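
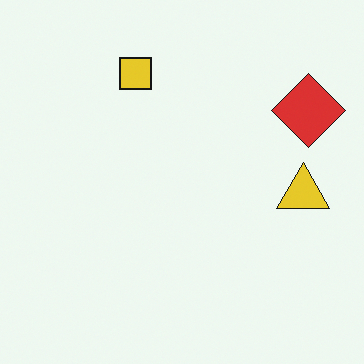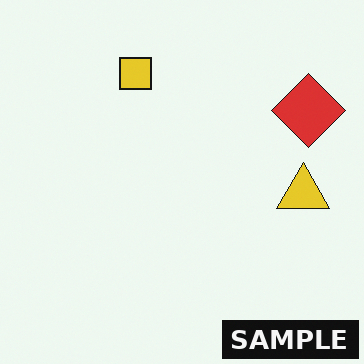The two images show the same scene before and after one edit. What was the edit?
Watermarked with the text "SAMPLE" in the lower-right corner.

A dark label reading "SAMPLE" appears in the lower-right corner.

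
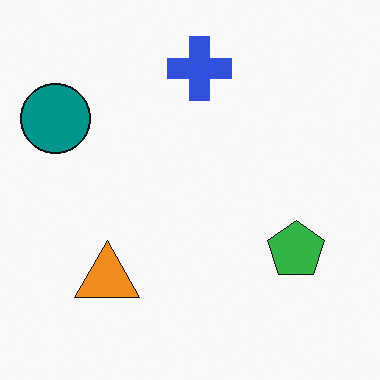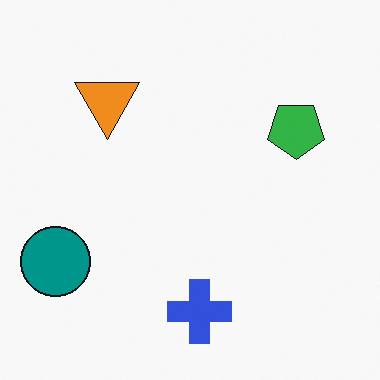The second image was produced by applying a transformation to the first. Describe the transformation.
Flipped vertically (top ↔ bottom).

The blue cross is in the top of the first image and the bottom of the second — shapes on opposite sides of the horizontal midline have swapped in a mirror flip.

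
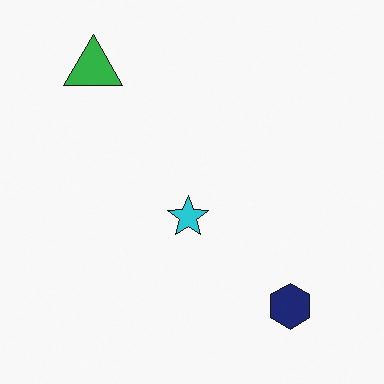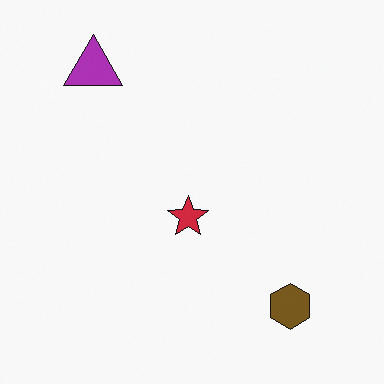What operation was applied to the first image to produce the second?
It was hue-shifted by a large amount.

Every shape's color has rotated by the same amount around the hue wheel — a uniform hue shift.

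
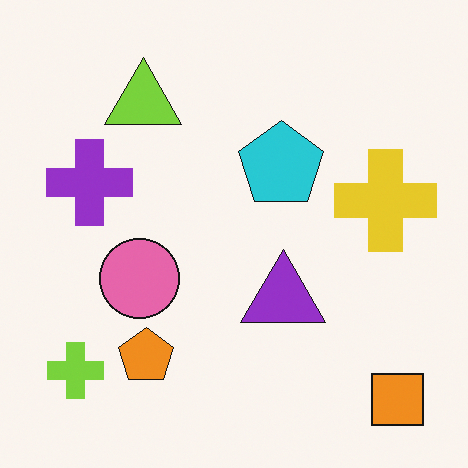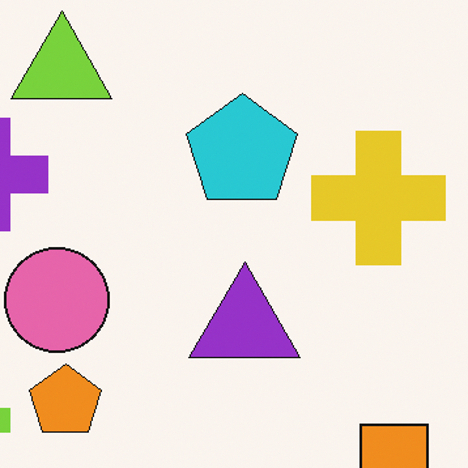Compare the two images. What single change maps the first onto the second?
The second image is the first cropped slightly and scaled back up.

The visible shapes are larger and the field of view is narrower; shapes near the original edges may be partly or wholly outside the frame — a crop-and-rescale.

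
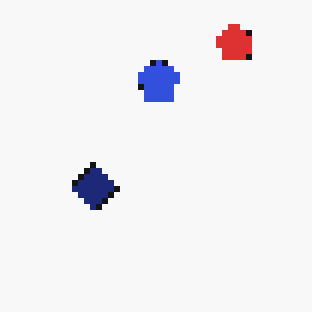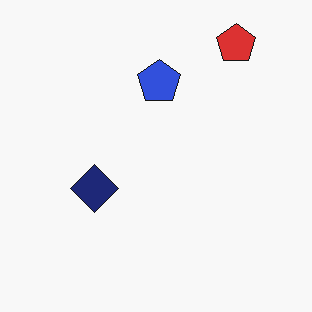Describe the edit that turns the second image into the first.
Pixelated into visible square blocks.

Shapes are reduced to large square blocks; fine edges and outlines are lost — a downscale-then-upscale (mosaic) effect.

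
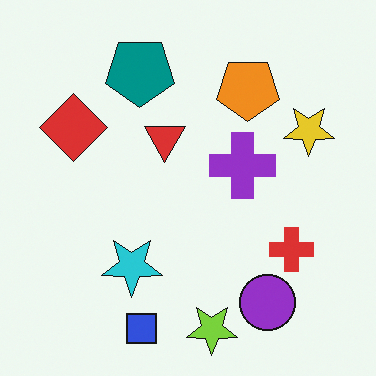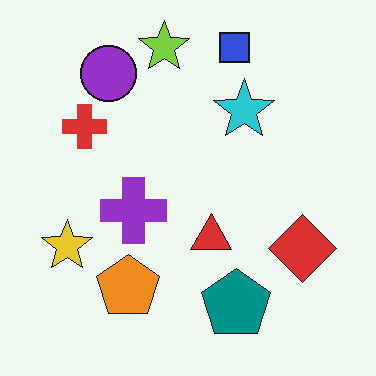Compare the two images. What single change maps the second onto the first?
Rotated 180°.

The blue square sits in the top of the second image and the bottom of the first — consistent with a whole-image 180° rotation.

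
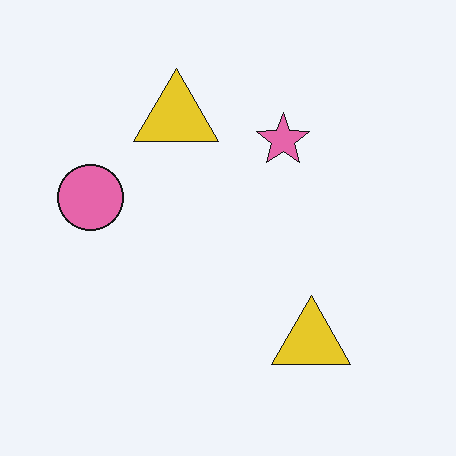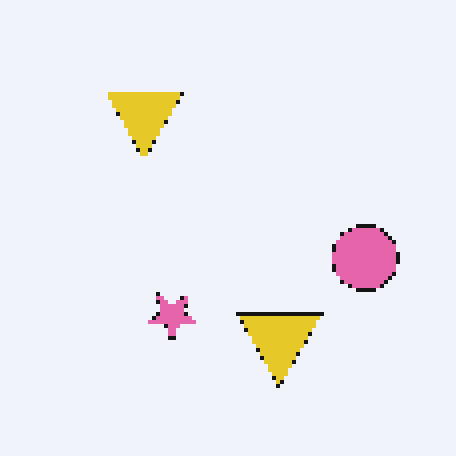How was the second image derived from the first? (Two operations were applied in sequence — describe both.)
The second image is the first rotated 180°, then lightly pixelated (a mild mosaic effect).

The pink circle sits in the left of the first image and the right of the second — consistent with a whole-image 180° rotation. Shapes are reduced to large square blocks; fine edges and outlines are lost — a downscale-then-upscale (mosaic) effect.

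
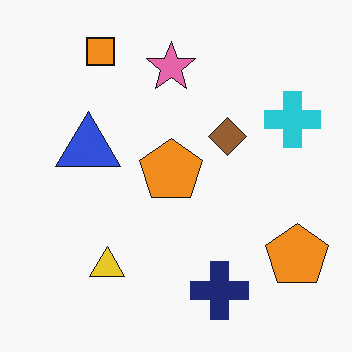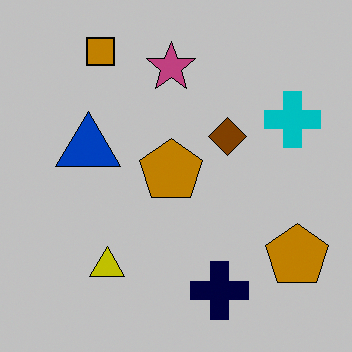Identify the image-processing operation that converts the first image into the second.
The second image is the first heavily posterized to just a handful of flat colors.

Each flat color has snapped to a coarser quantized level — most visibly, the near-white background has dropped to a flat grey.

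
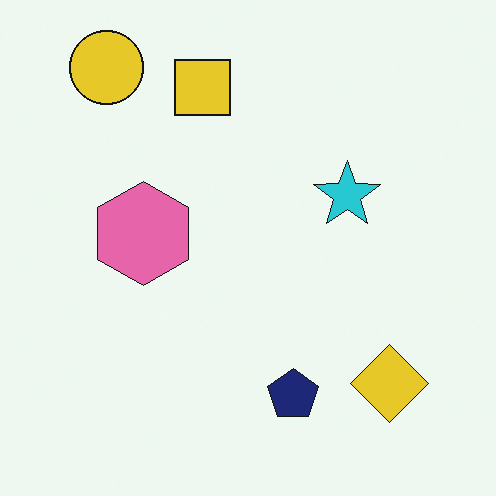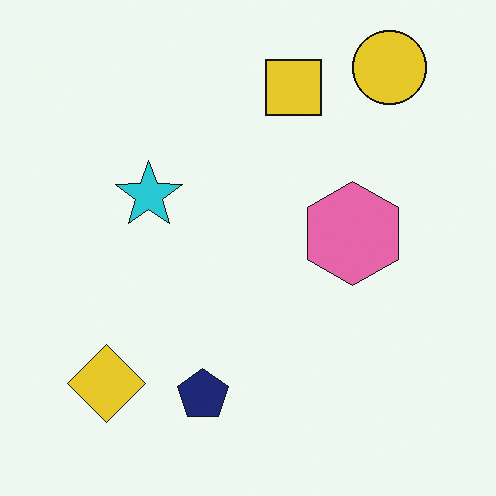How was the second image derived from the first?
The second image is the first flipped horizontally (left ↔ right).

The yellow circle is in the top-left of the first image and the top-right of the second — shapes on opposite sides of the vertical midline have swapped in a mirror flip.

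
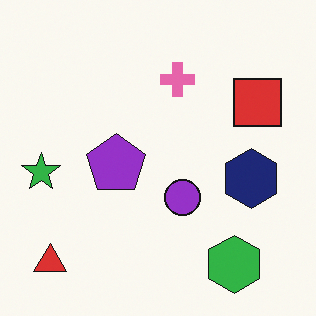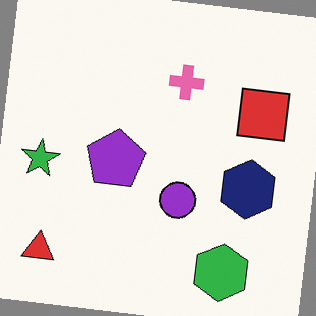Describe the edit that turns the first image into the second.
The transformation is: rotated clockwise by a small amount.

Every shape is tilted by the same angle and the image corners show triangular fill wedges — a whole-image rotation by a non-right angle.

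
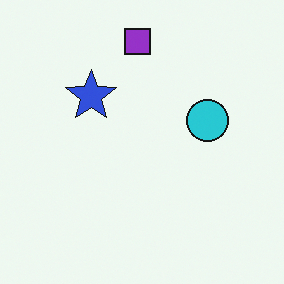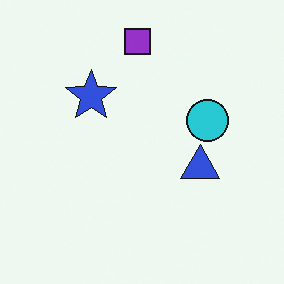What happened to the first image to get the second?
Overlaid with an additional blue triangle.

A blue triangle appears in the second image that is absent from the first.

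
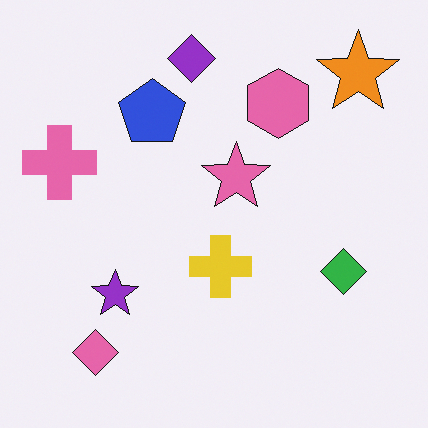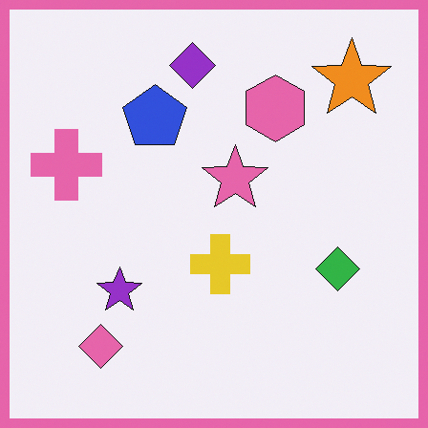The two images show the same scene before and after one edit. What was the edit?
It was framed with a pink border.

A solid pink frame runs around the edge of the second image, with the content slightly shrunk inside it.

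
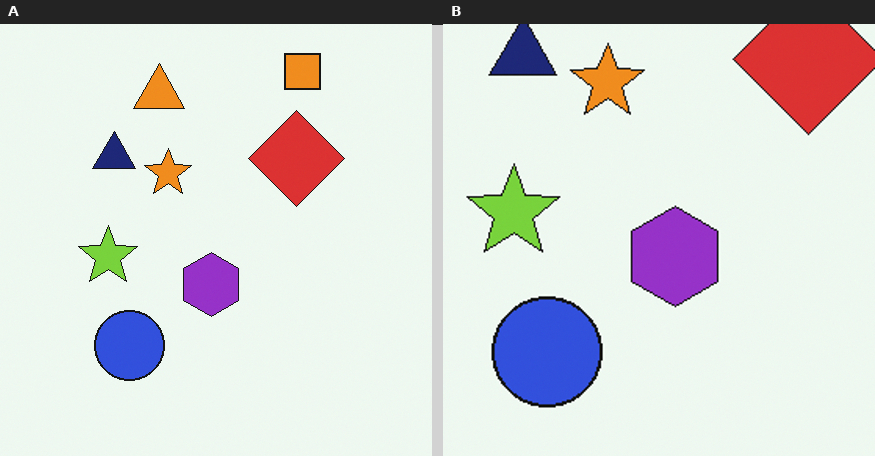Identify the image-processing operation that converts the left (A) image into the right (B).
Cropped slightly and scaled back up.

The visible shapes are larger and the field of view is narrower; shapes near the original edges may be partly or wholly outside the frame — a crop-and-rescale.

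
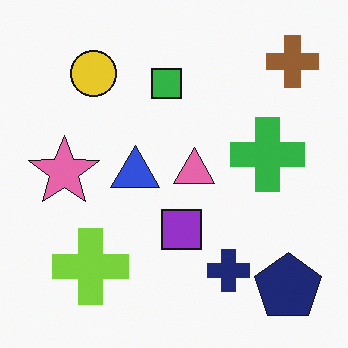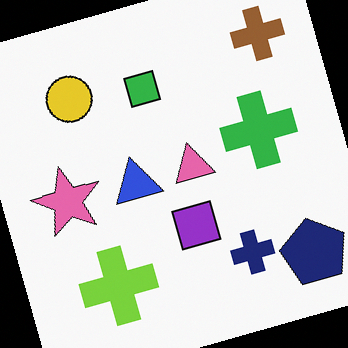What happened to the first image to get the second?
The second image is the first rotated counter-clockwise by a moderate amount.

Every shape is tilted by the same angle and the image corners show triangular fill wedges — a whole-image rotation by a non-right angle.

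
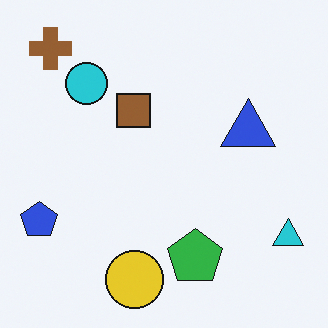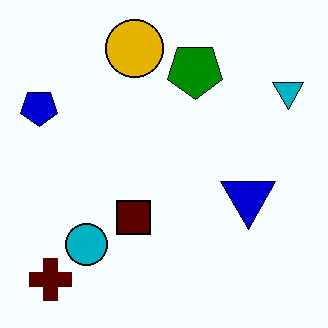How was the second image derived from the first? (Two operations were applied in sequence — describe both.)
This is the original image flipped vertically (top ↔ bottom), then boosted in contrast.

The brown cross is in the top-left of the first image and the bottom-left of the second — shapes on opposite sides of the horizontal midline have swapped in a mirror flip. Tones are pushed away from mid-grey across the whole image — a global contrast change.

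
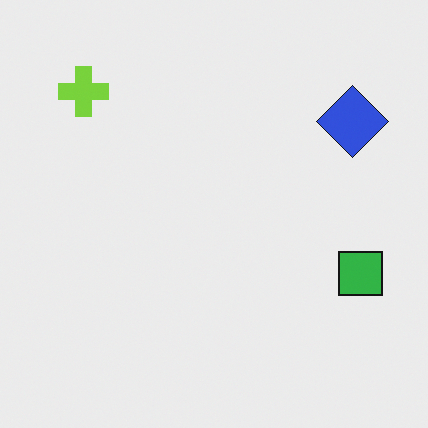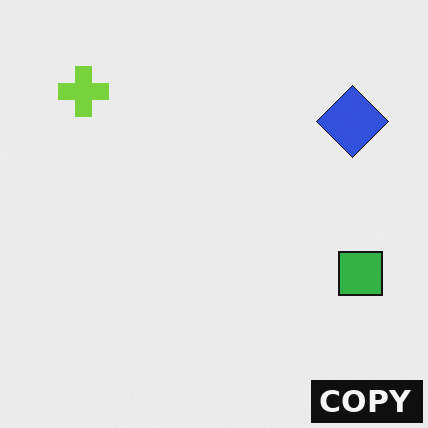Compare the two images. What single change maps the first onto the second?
The second image is the first watermarked with the text "COPY" in the lower-right corner.

A dark label reading "COPY" appears in the lower-right corner.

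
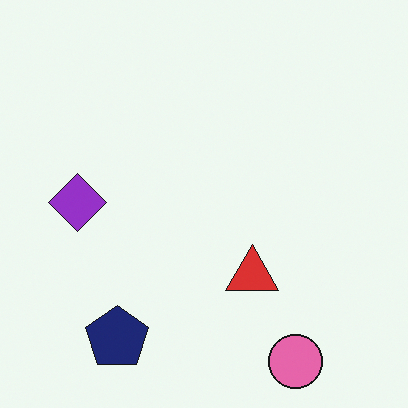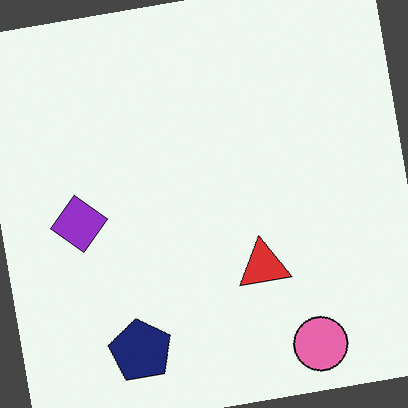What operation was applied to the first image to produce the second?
It was rotated counter-clockwise by a small amount.

Every shape is tilted by the same angle and the image corners show triangular fill wedges — a whole-image rotation by a non-right angle.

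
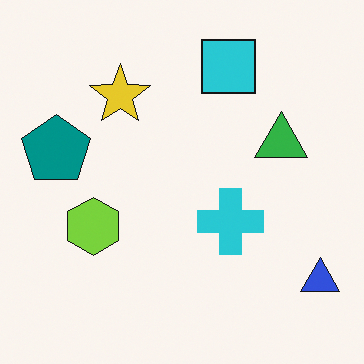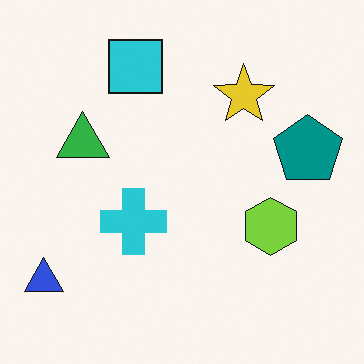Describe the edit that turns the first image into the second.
The transformation is: flipped horizontally (left ↔ right).

The blue triangle is in the bottom-right of the first image and the bottom-left of the second — shapes on opposite sides of the vertical midline have swapped in a mirror flip.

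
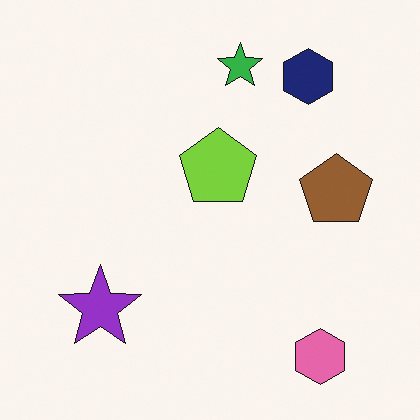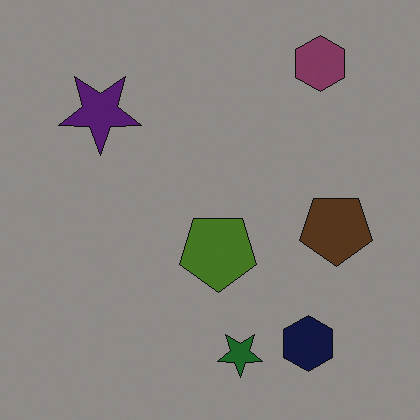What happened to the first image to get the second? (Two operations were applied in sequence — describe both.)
It was flipped vertically (top ↔ bottom), then darkened a lot.

The pink hexagon is in the bottom-right of the first image and the top-right of the second — shapes on opposite sides of the horizontal midline have swapped in a mirror flip. Every pixel — background and shapes alike — is uniformly darkened.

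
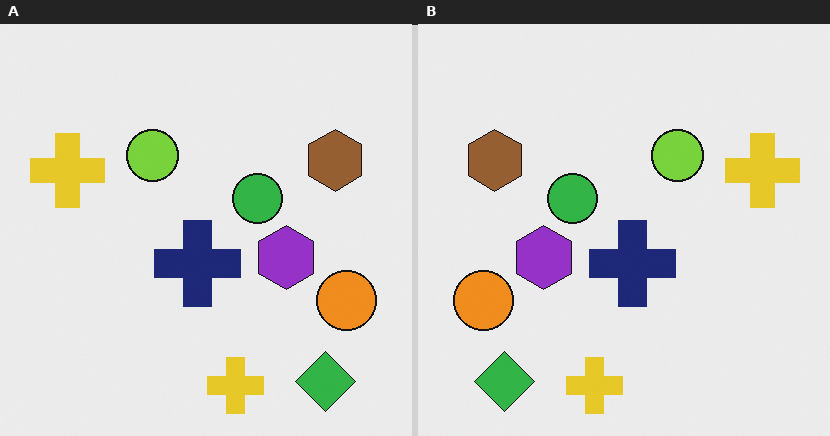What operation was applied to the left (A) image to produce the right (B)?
Flipped horizontally (left ↔ right).

The orange circle is in the bottom-right of the left (A) image and the bottom-left of the right (B) — shapes on opposite sides of the vertical midline have swapped in a mirror flip.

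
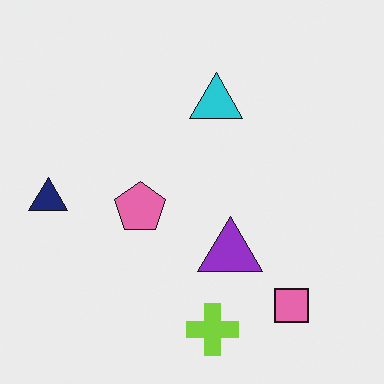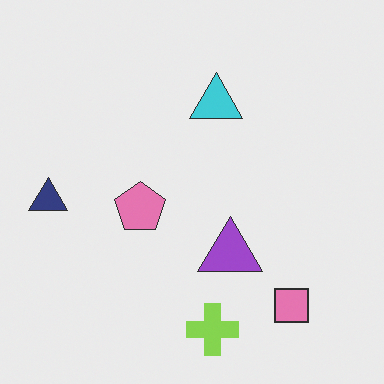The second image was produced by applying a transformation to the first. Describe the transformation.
The second image is the first given slightly reduced contrast.

Tones are pushed toward mid-grey across the whole image — a global contrast change.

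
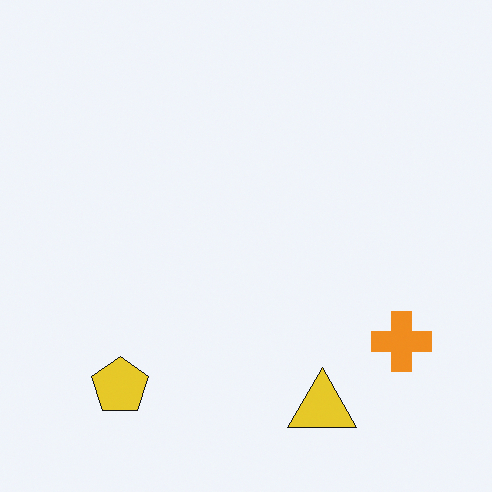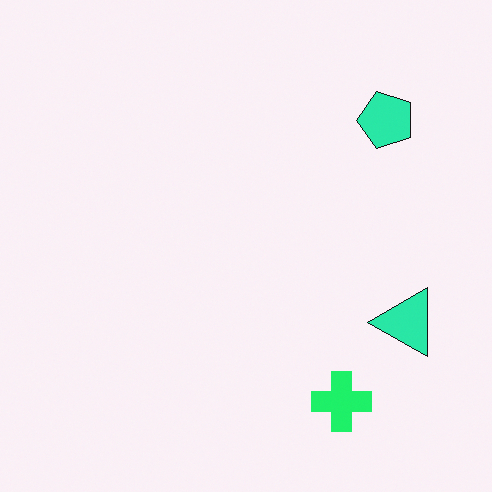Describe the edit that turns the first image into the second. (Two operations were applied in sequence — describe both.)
The transformation is: hue-shifted noticeably, then transposed (reflected across the top-left ↔ bottom-right diagonal).

Every shape's color has rotated by the same amount around the hue wheel — a uniform hue shift. Shapes have swapped their row and column positions — what was in the top-right is now in the bottom-left — a diagonal reflection.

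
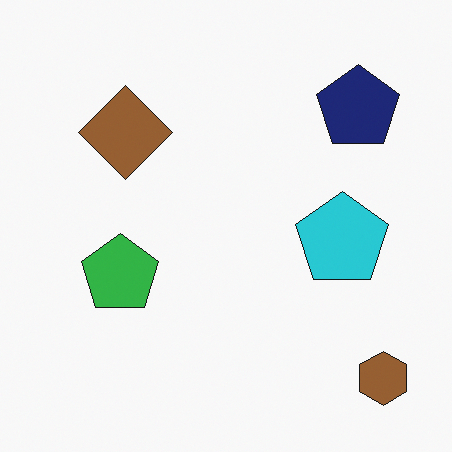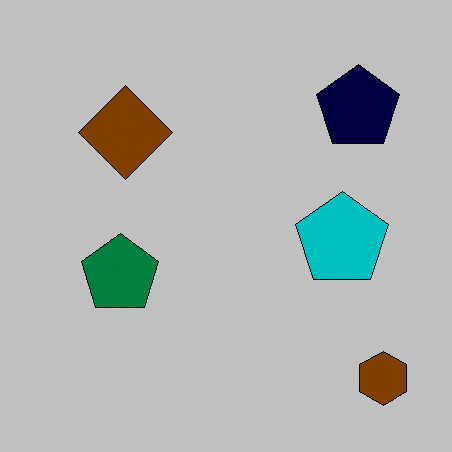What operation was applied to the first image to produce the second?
It was aggressively posterized.

Each flat color has snapped to a coarser quantized level — most visibly, the near-white background has dropped to a flat grey.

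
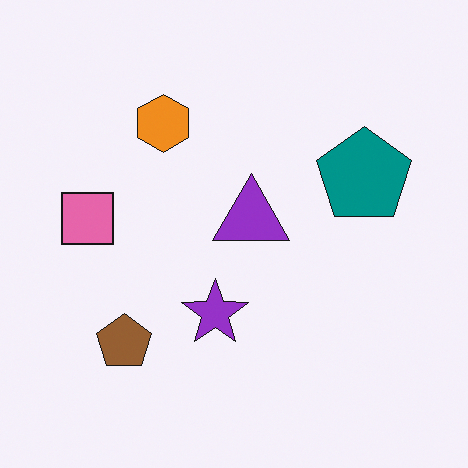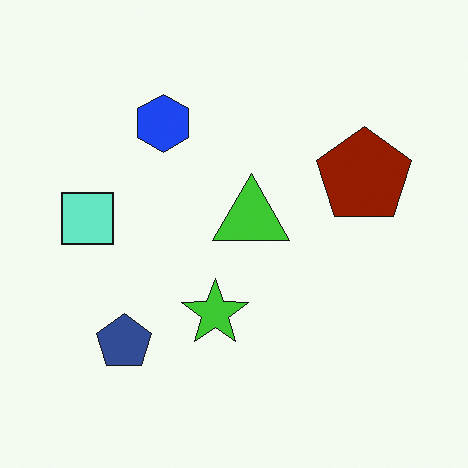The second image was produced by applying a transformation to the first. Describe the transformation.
The image was hue-shifted through roughly half the color wheel.

Every shape's color has rotated by the same amount around the hue wheel — a uniform hue shift.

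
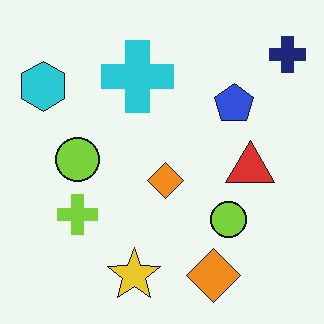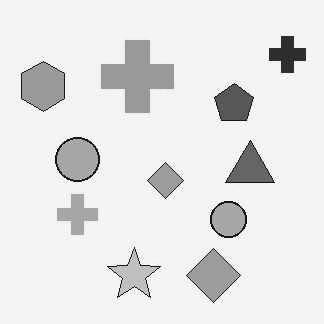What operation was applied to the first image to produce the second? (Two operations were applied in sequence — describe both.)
The transformation is: given moderate JPEG compression, then converted to grayscale.

Blocky 8×8 compression artifacts appear around shape edges and the flat background shows ringing — characteristic JPEG degradation. All color is removed — every shape is now a shade of grey.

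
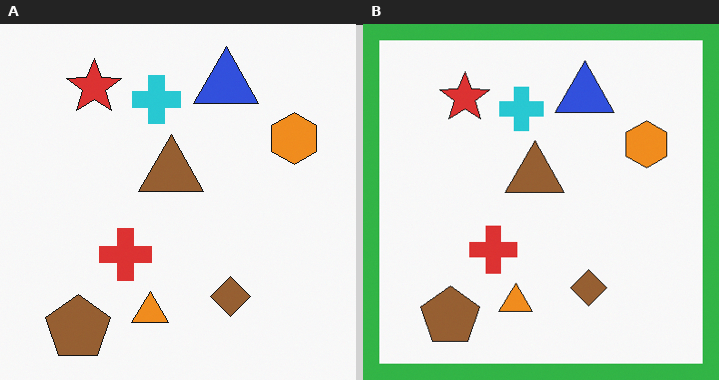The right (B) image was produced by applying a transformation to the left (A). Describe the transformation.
It was framed with a green border.

A solid green frame runs around the edge of the right (B) image, with the content slightly shrunk inside it.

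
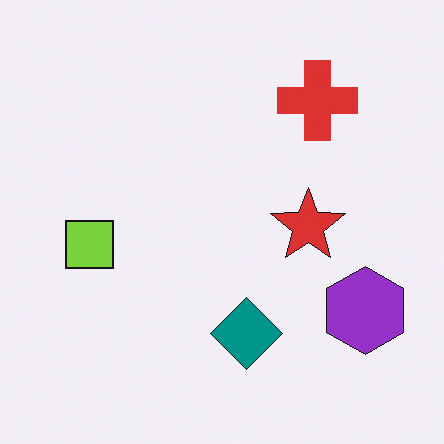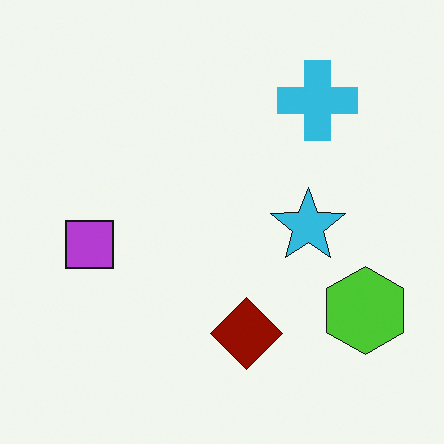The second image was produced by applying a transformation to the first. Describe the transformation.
It was hue-shifted by a large amount.

Every shape's color has rotated by the same amount around the hue wheel — a uniform hue shift.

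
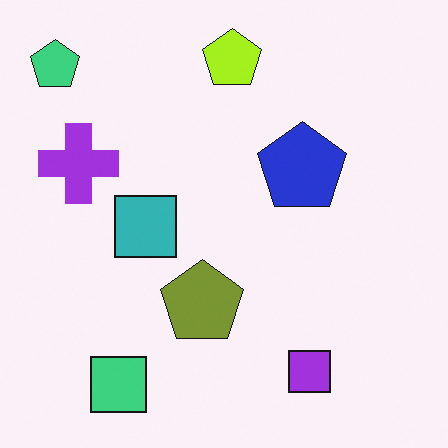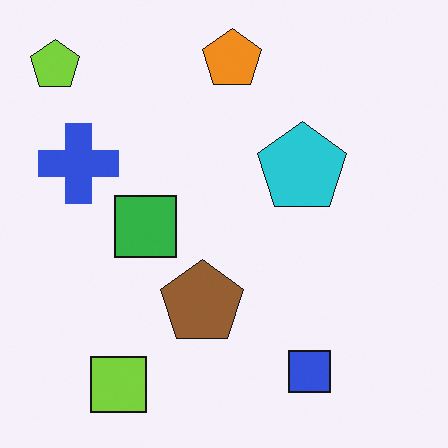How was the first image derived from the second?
The image was hue-shifted slightly.

Every shape's color has rotated by the same amount around the hue wheel — a uniform hue shift.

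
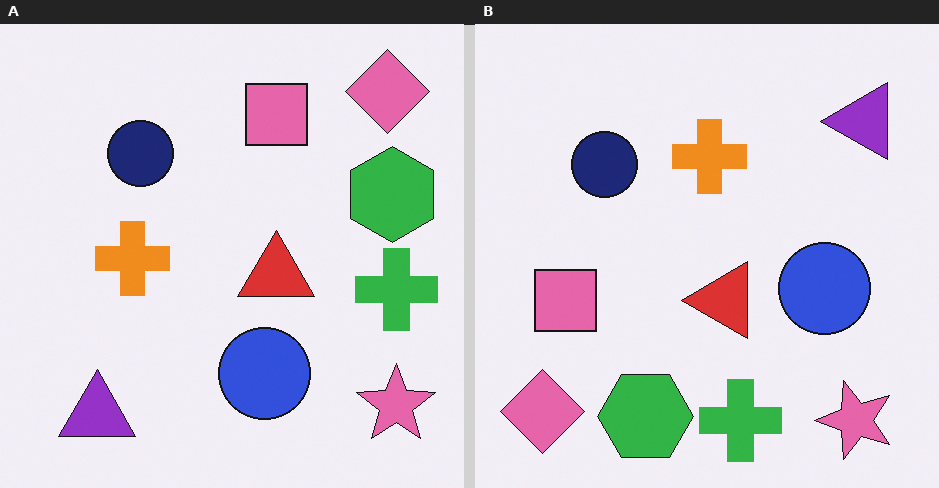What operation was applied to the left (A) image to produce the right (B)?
It was transposed (reflected across the top-left ↔ bottom-right diagonal).

Shapes have swapped their row and column positions — what was in the top-right is now in the bottom-left — a diagonal reflection.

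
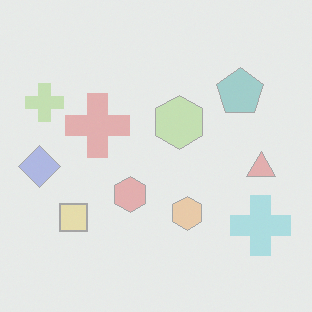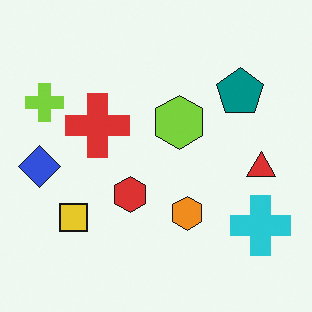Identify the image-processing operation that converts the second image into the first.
The transformation is: given much lower contrast.

Tones are pushed toward mid-grey across the whole image — a global contrast change.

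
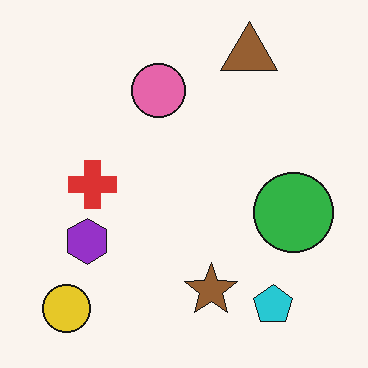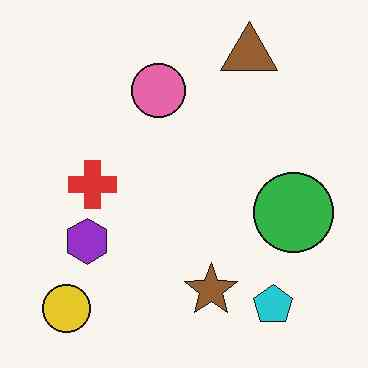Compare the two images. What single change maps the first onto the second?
The transformation is: JPEG-compressed with visible artifacts.

Blocky 8×8 compression artifacts appear around shape edges and the flat background shows ringing — characteristic JPEG degradation.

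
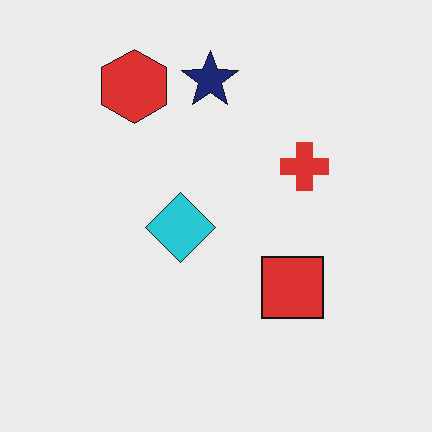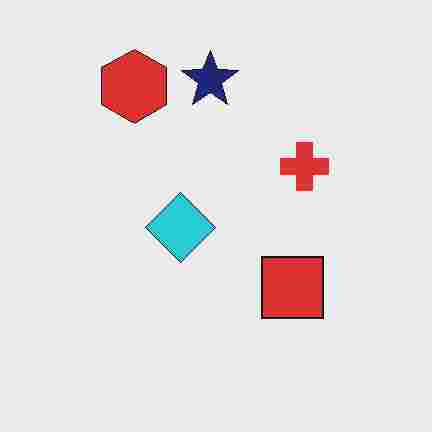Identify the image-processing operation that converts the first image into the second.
The transformation is: degraded with heavy JPEG compression.

Blocky 8×8 compression artifacts appear around shape edges and the flat background shows ringing — characteristic JPEG degradation.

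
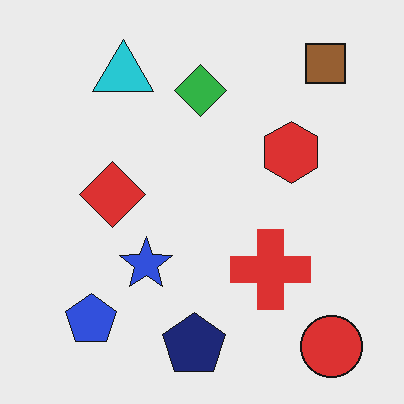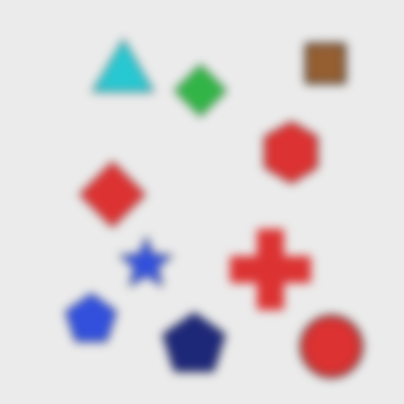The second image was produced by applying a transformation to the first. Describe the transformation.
The image was noticeably gaussian-blurred.

Shape edges and outlines are uniformly softened across the whole image.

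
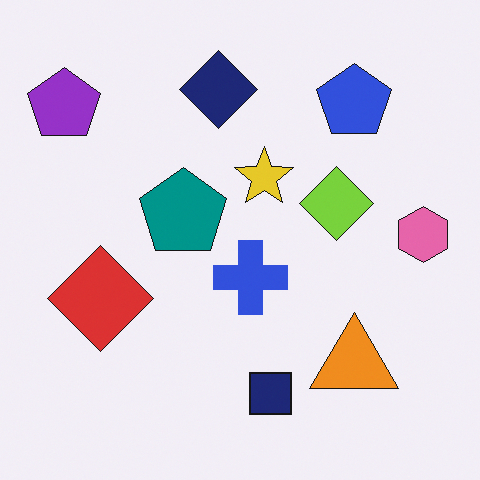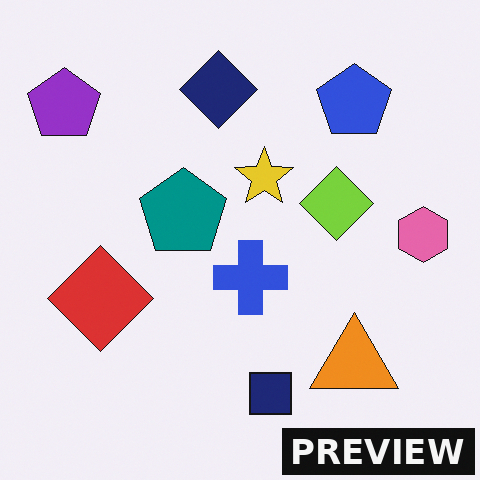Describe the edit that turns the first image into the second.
The transformation is: watermarked with the text "PREVIEW" in the lower-right corner.

A dark label reading "PREVIEW" appears in the lower-right corner.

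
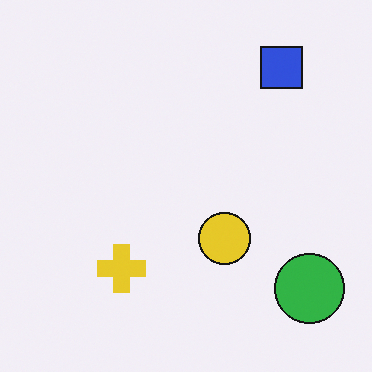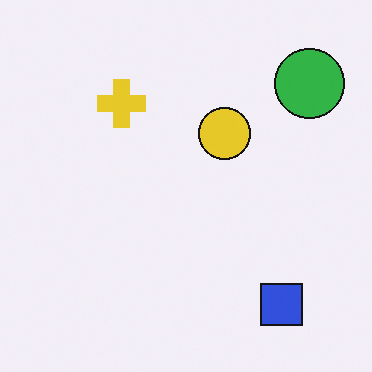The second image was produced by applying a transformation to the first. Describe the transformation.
Flipped vertically (top ↔ bottom).

The blue square is in the top-right of the first image and the bottom-right of the second — shapes on opposite sides of the horizontal midline have swapped in a mirror flip.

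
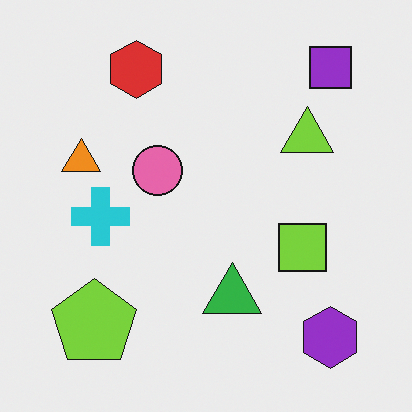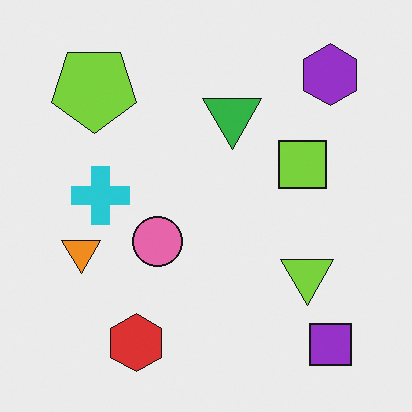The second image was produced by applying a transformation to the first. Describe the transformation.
Flipped vertically (top ↔ bottom).

The purple square is in the top-right of the first image and the bottom-right of the second — shapes on opposite sides of the horizontal midline have swapped in a mirror flip.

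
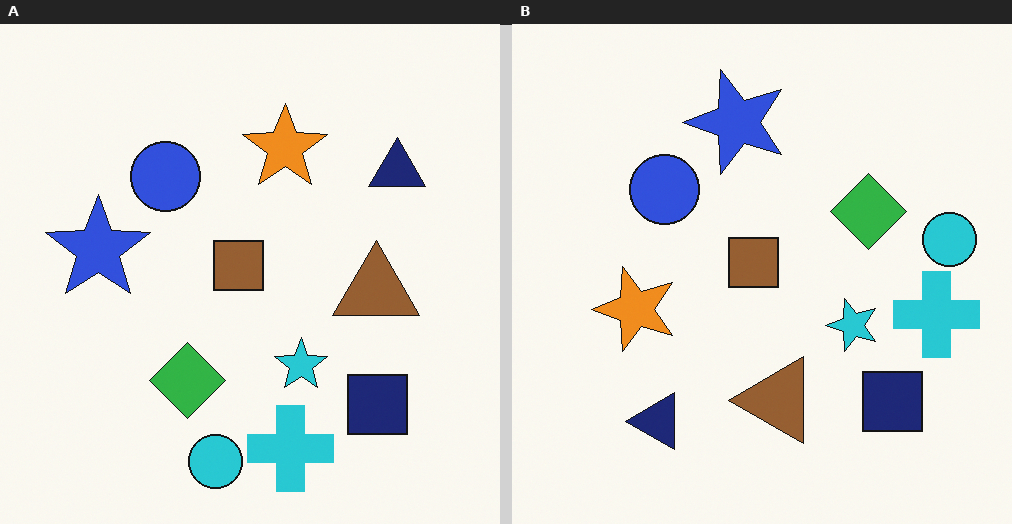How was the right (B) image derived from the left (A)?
This is the original image transposed (reflected across the top-left ↔ bottom-right diagonal).

Shapes have swapped their row and column positions — what was in the top-right is now in the bottom-left — a diagonal reflection.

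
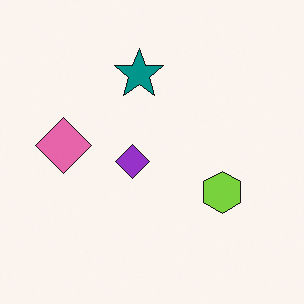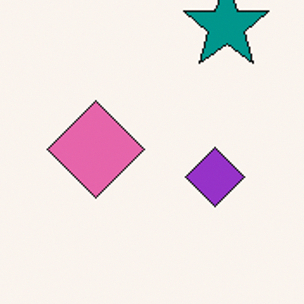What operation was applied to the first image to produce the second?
The image was cropped to a noticeably smaller region and rescaled.

The visible shapes are larger and the field of view is narrower; shapes near the original edges may be partly or wholly outside the frame — a crop-and-rescale.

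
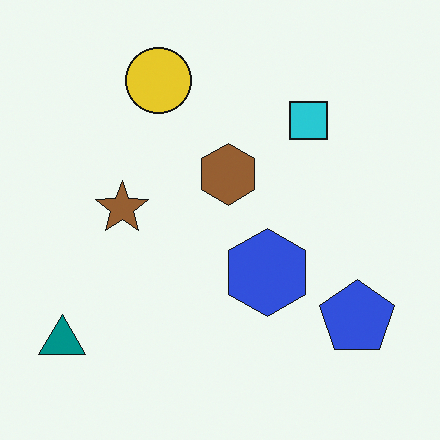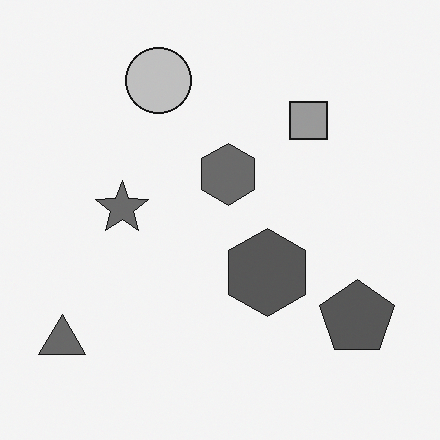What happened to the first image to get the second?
Converted to grayscale.

All color is removed — every shape is now a shade of grey.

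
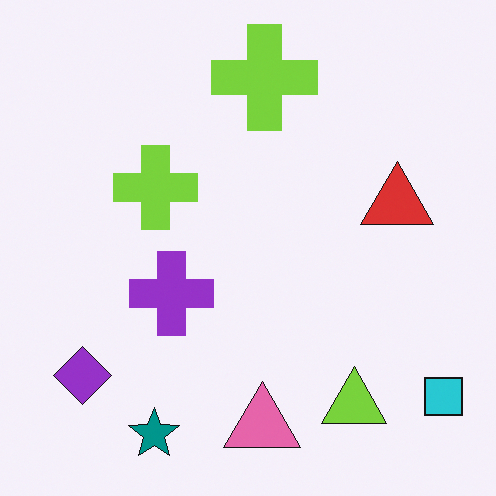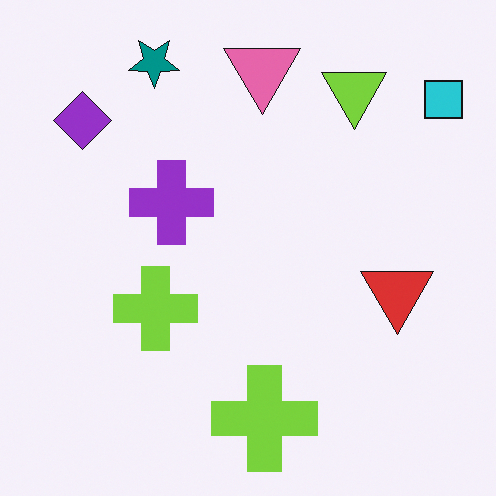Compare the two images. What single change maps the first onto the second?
It was flipped vertically (top ↔ bottom).

The teal star is in the bottom-left of the first image and the top-left of the second — shapes on opposite sides of the horizontal midline have swapped in a mirror flip.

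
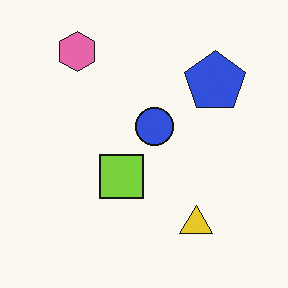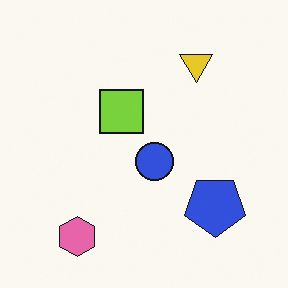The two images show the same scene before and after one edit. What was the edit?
The transformation is: flipped vertically (top ↔ bottom).

The pink hexagon is in the top-left of the first image and the bottom-left of the second — shapes on opposite sides of the horizontal midline have swapped in a mirror flip.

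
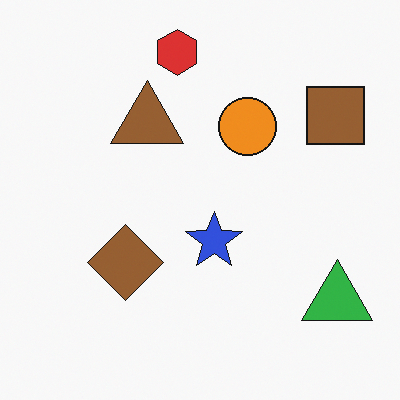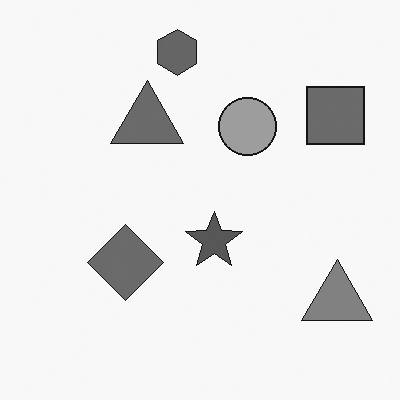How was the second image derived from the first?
Converted to grayscale.

All color is removed — every shape is now a shade of grey.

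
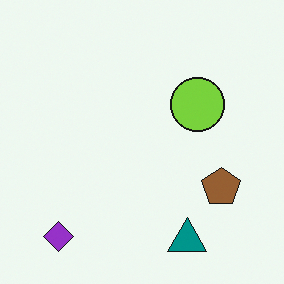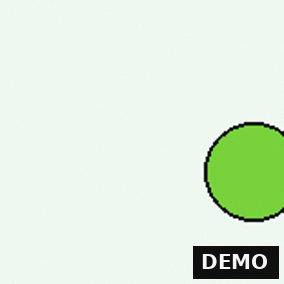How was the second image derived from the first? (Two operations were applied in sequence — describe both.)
The second image is the first cropped to a noticeably smaller region and rescaled, then watermarked with the text "DEMO" in the lower-right corner.

The visible shapes are larger and the field of view is narrower; shapes near the original edges may be partly or wholly outside the frame — a crop-and-rescale. A dark label reading "DEMO" appears in the lower-right corner.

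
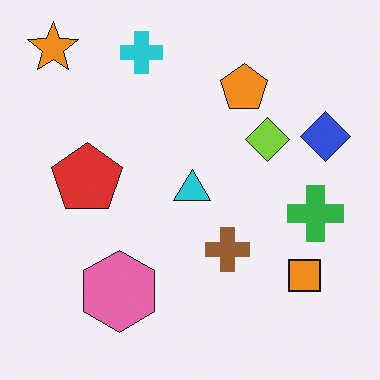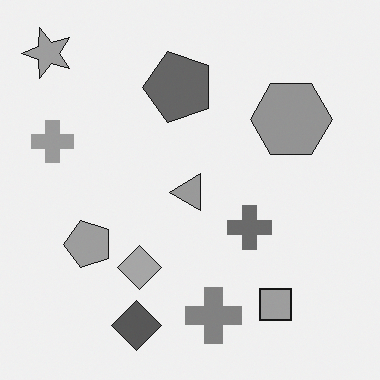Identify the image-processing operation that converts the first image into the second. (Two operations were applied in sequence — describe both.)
Transposed (reflected across the top-left ↔ bottom-right diagonal), then converted to grayscale.

Shapes have swapped their row and column positions — what was in the top-right is now in the bottom-left — a diagonal reflection. All color is removed — every shape is now a shade of grey.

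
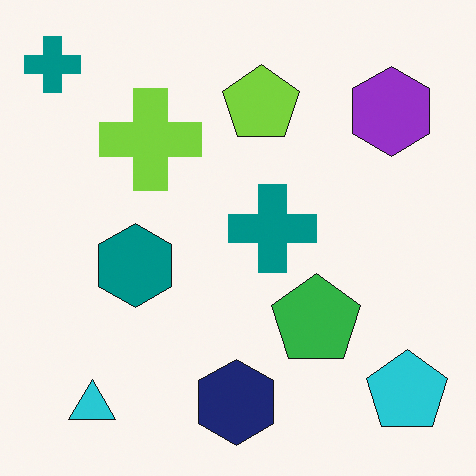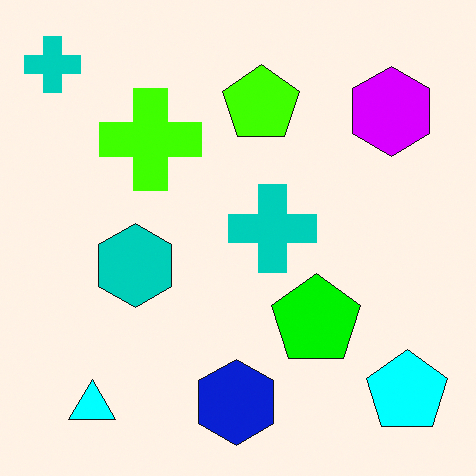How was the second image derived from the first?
The transformation is: heavily oversaturated.

All colors are more vivid — a global saturation change.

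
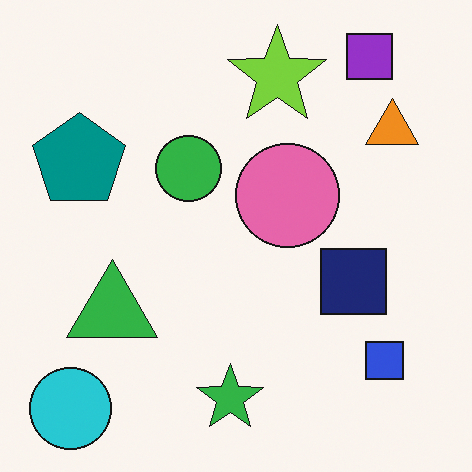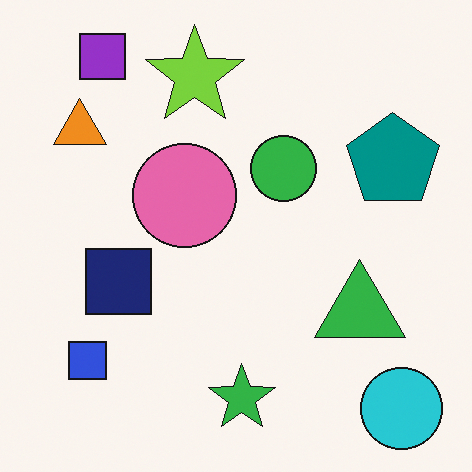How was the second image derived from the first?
The second image is the first flipped horizontally (left ↔ right).

The cyan circle is in the bottom-left of the first image and the bottom-right of the second — shapes on opposite sides of the vertical midline have swapped in a mirror flip.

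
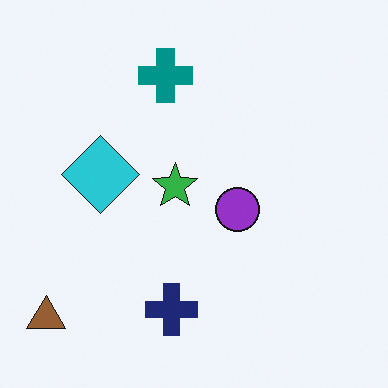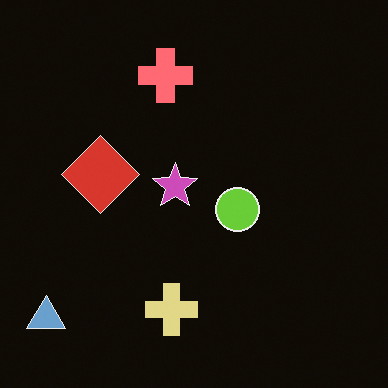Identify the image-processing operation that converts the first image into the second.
The image was color-inverted (negative).

The light background has become dark and every shape's color is its complement — a photographic negative.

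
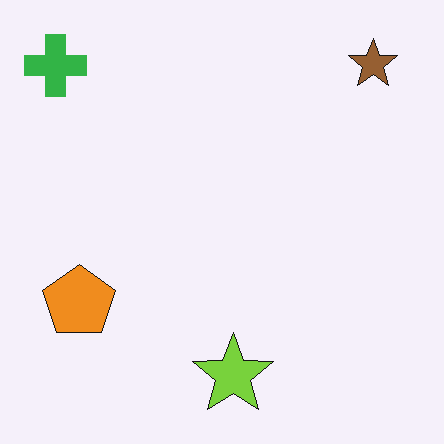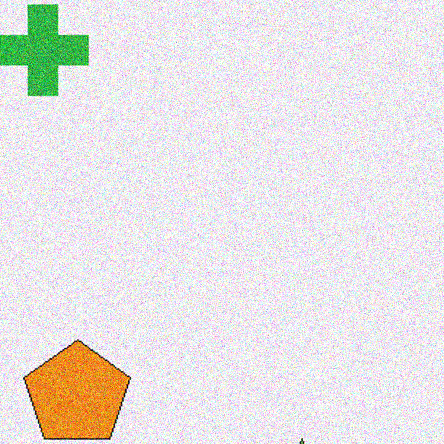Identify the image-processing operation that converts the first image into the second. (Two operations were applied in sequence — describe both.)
Cropped slightly and scaled back up, then degraded with a thick layer of grain.

The visible shapes are larger and the field of view is narrower; shapes near the original edges may be partly or wholly outside the frame — a crop-and-rescale. Random speckle covers the whole image, including the flat background.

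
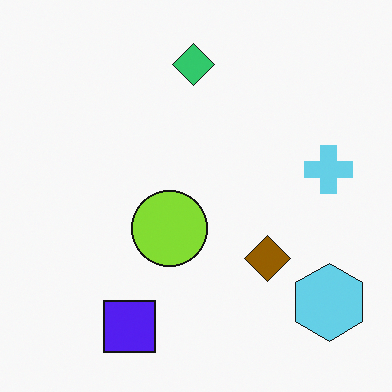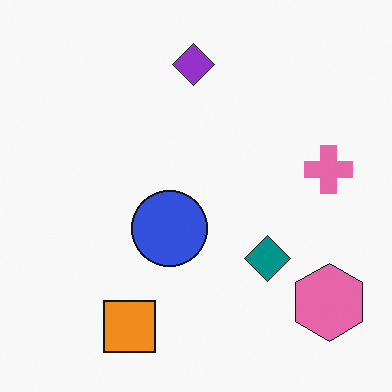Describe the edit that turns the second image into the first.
The first image is the second hue-shifted through roughly half the color wheel.

Every shape's color has rotated by the same amount around the hue wheel — a uniform hue shift.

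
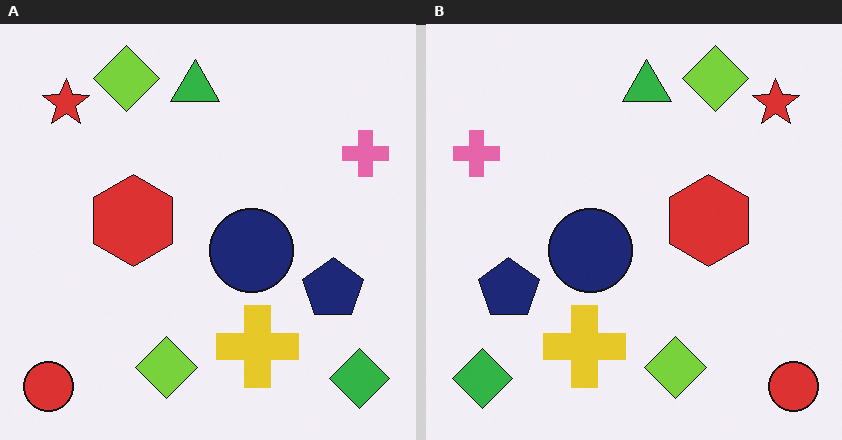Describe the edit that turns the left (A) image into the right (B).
The right (B) image is the left (A) flipped horizontally (left ↔ right).

The red circle is in the bottom-left of the left (A) image and the bottom-right of the right (B) — shapes on opposite sides of the vertical midline have swapped in a mirror flip.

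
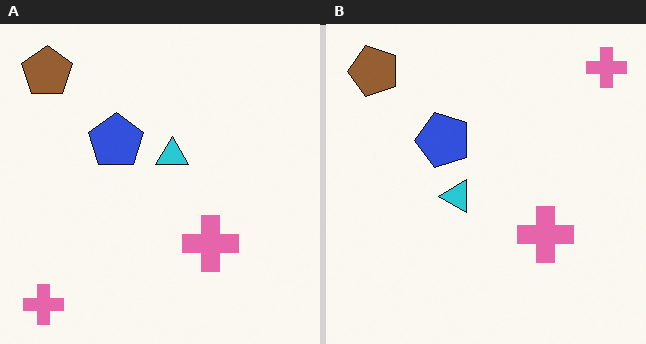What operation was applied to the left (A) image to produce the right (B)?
This is the original image transposed (reflected across the top-left ↔ bottom-right diagonal).

Shapes have swapped their row and column positions — what was in the top-right is now in the bottom-left — a diagonal reflection.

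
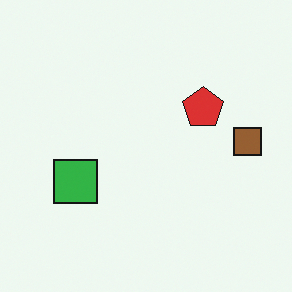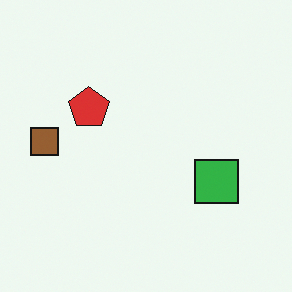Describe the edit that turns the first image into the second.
The image was flipped horizontally (left ↔ right).

The brown square is in the right of the first image and the left of the second — shapes on opposite sides of the vertical midline have swapped in a mirror flip.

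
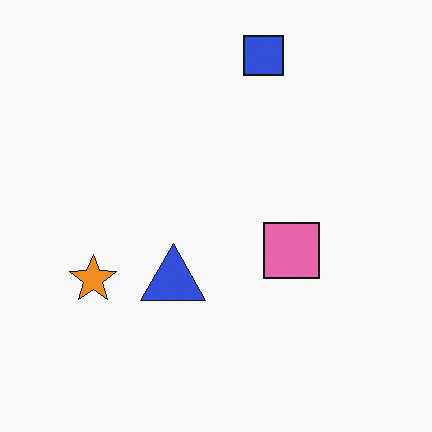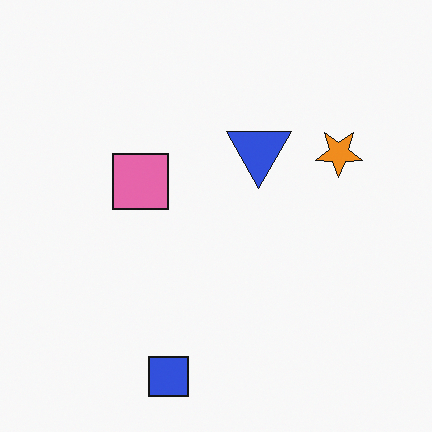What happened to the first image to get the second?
It was rotated 180°.

The blue square sits in the top of the first image and the bottom of the second — consistent with a whole-image 180° rotation.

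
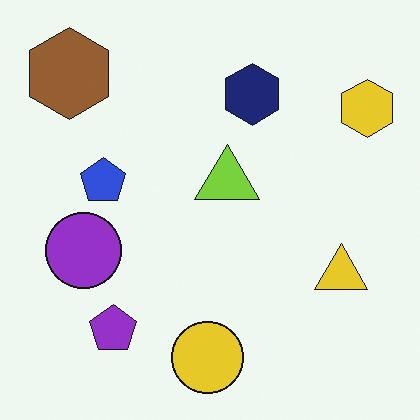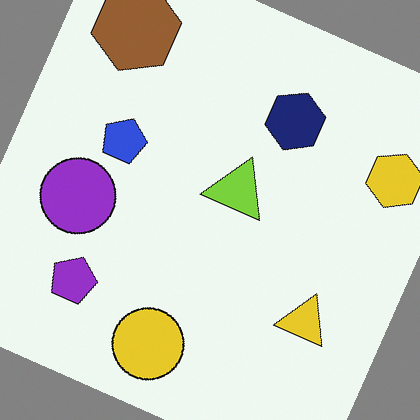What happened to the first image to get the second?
The transformation is: rotated clockwise by a clearly visible amount.

Every shape is tilted by the same angle and the image corners show triangular fill wedges — a whole-image rotation by a non-right angle.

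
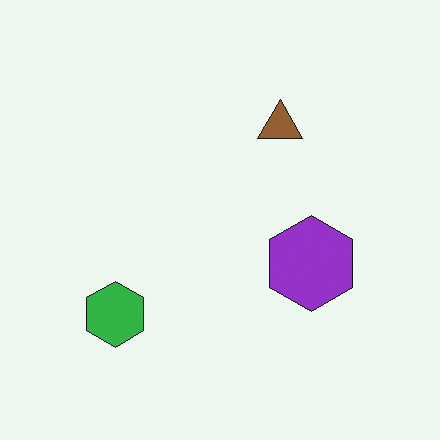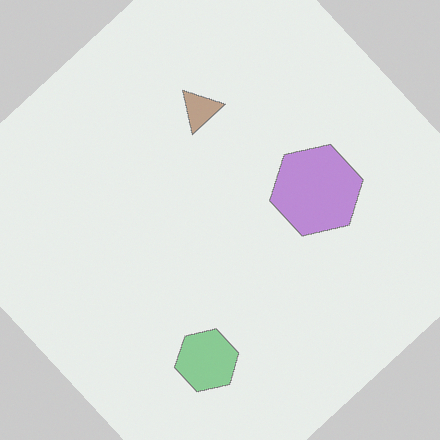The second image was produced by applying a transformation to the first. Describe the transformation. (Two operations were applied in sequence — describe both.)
The image was rotated counter-clockwise by a large amount — several tens of degrees, then given much lower contrast.

Every shape is tilted by the same angle and the image corners show triangular fill wedges — a whole-image rotation by a non-right angle. Tones are pushed toward mid-grey across the whole image — a global contrast change.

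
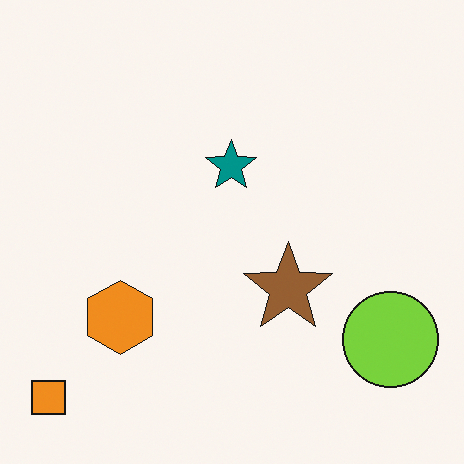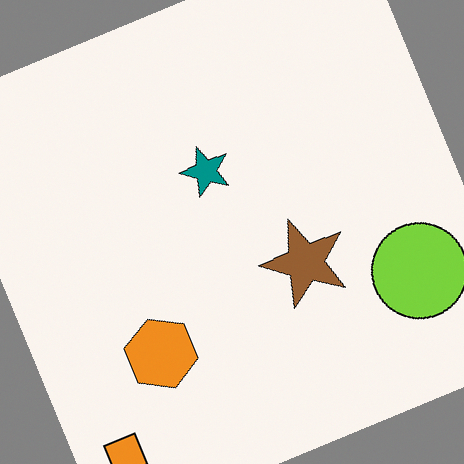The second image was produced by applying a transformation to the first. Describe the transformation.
The second image is the first rotated counter-clockwise by a moderate amount.

Every shape is tilted by the same angle and the image corners show triangular fill wedges — a whole-image rotation by a non-right angle.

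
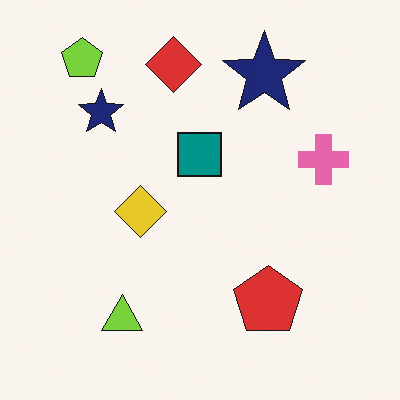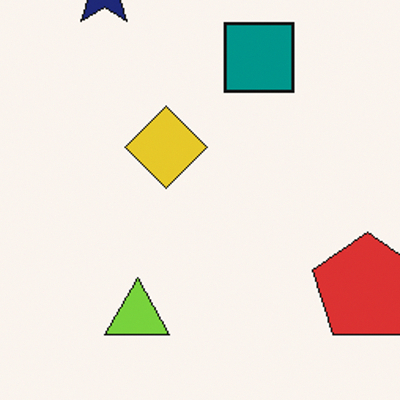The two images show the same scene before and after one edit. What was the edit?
It was cropped to a modestly smaller region and rescaled.

The visible shapes are larger and the field of view is narrower; shapes near the original edges may be partly or wholly outside the frame — a crop-and-rescale.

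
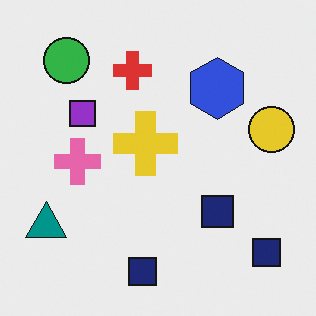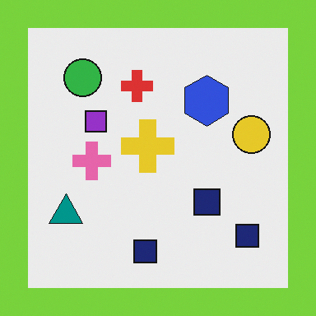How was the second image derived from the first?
It was framed with a lime border.

A solid lime frame runs around the edge of the second image, with the content slightly shrunk inside it.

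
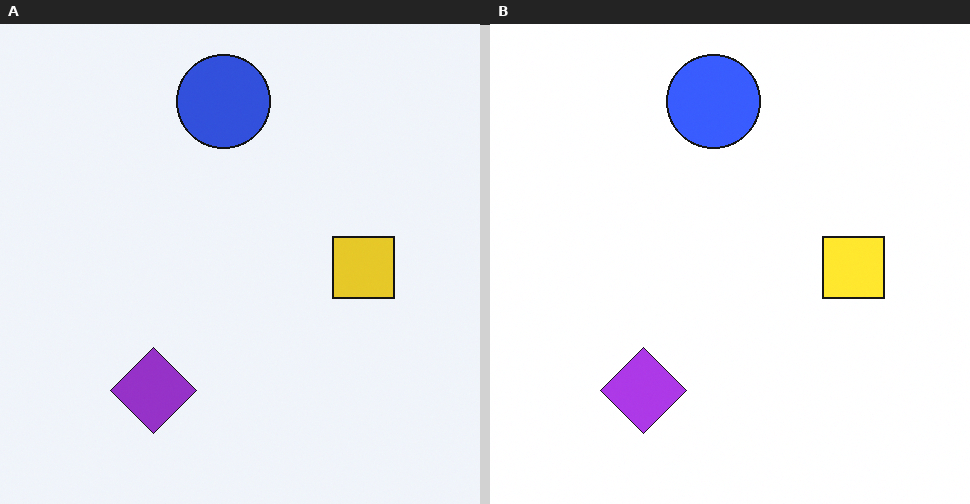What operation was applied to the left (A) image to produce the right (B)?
This is the original image brightened a little.

Every pixel — background and shapes alike — is uniformly brightened.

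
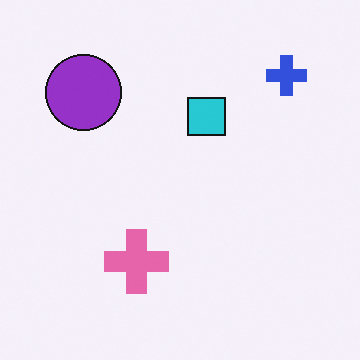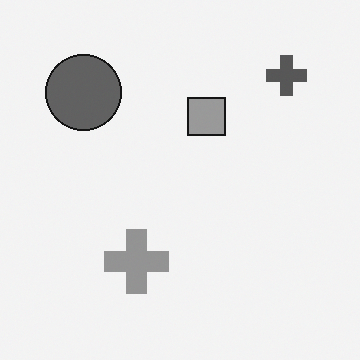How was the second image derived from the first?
The image was converted to grayscale.

All color is removed — every shape is now a shade of grey.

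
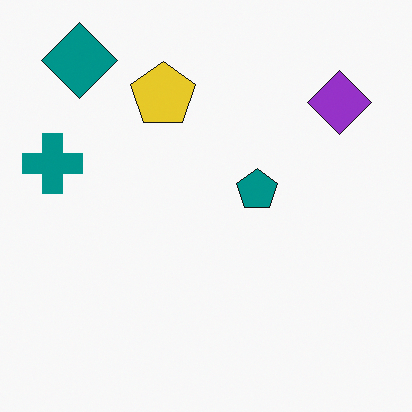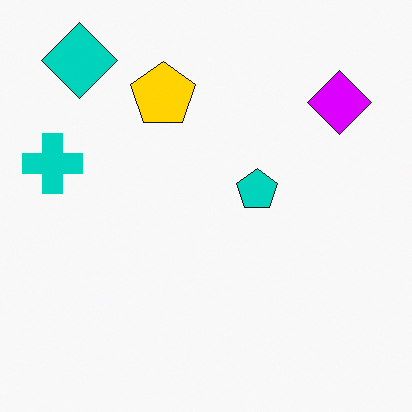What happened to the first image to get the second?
It was heavily oversaturated.

All colors are more vivid — a global saturation change.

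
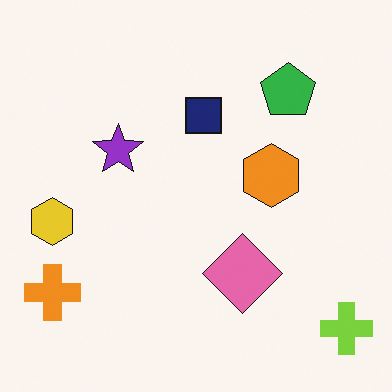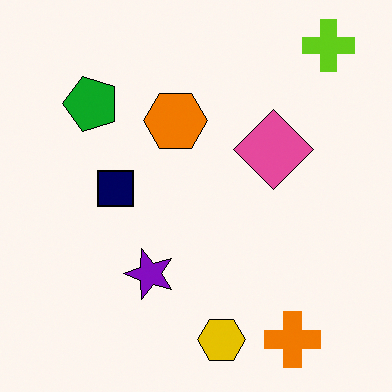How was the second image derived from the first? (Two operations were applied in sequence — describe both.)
The image was given slightly increased contrast, then rotated 90° counter-clockwise.

Tones are pushed away from mid-grey across the whole image — a global contrast change. The lime cross sits in the bottom-right of the first image and the top-right of the second — consistent with a whole-image 90° counter-clockwise rotation.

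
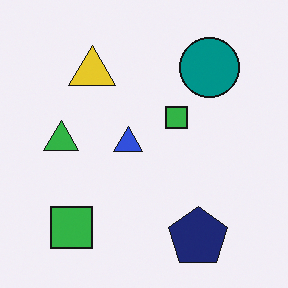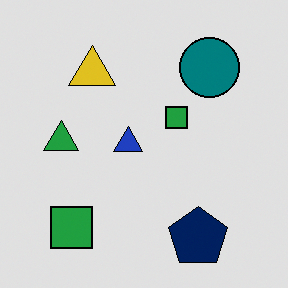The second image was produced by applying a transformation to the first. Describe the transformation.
The transformation is: posterized to a reduced palette.

Each flat color has snapped to a coarser quantized level — most visibly, the near-white background has dropped to a flat grey.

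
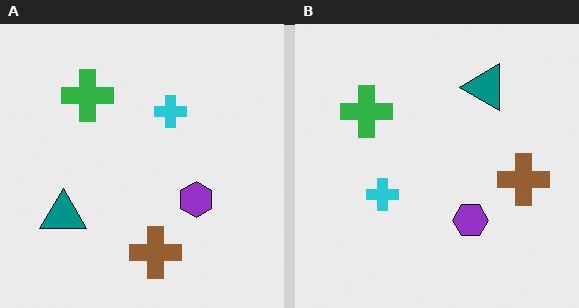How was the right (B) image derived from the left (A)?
The image was transposed (reflected across the top-left ↔ bottom-right diagonal).

Shapes have swapped their row and column positions — what was in the top-right is now in the bottom-left — a diagonal reflection.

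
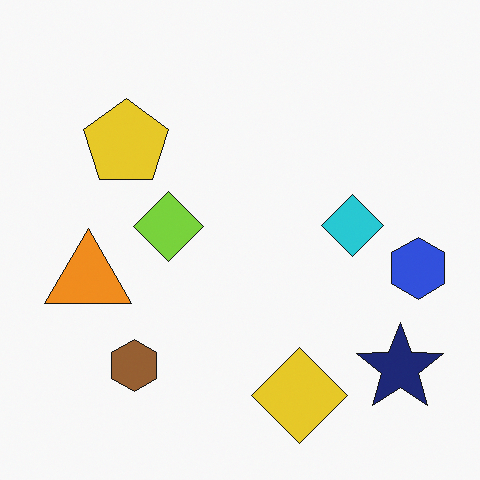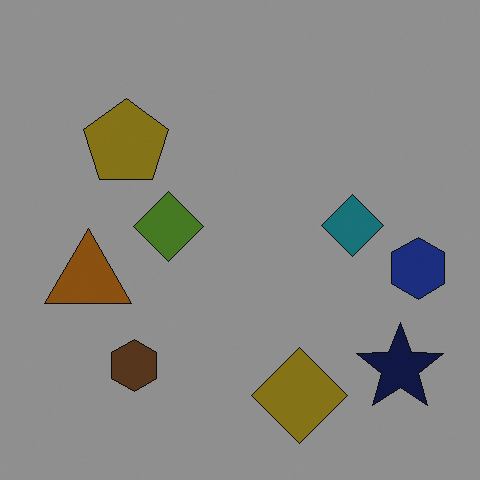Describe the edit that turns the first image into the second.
The transformation is: substantially darkened.

Every pixel — background and shapes alike — is uniformly darkened.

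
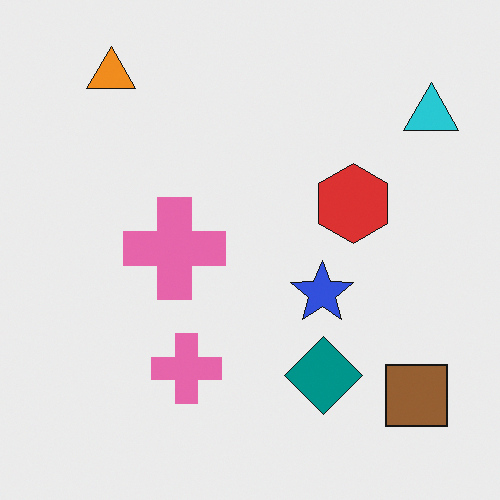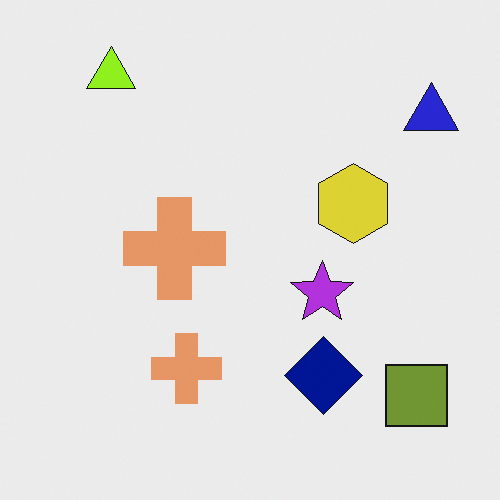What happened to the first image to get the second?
It was hue-shifted by a small amount.

Every shape's color has rotated by the same amount around the hue wheel — a uniform hue shift.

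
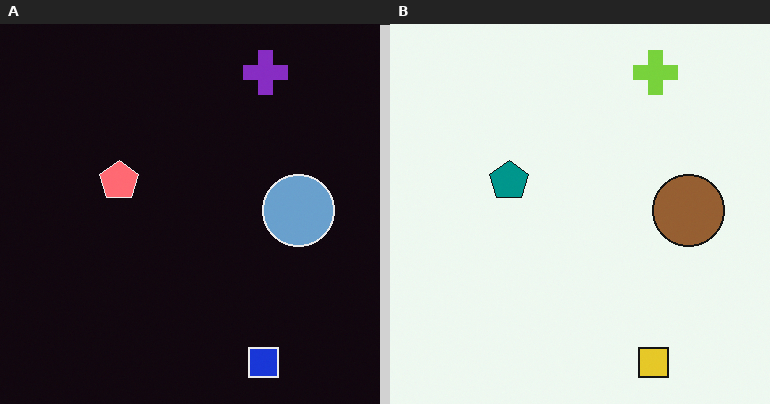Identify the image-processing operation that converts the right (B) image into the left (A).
The left (A) image is the right (B) color-inverted (negative).

The light background has become dark and every shape's color is its complement — a photographic negative.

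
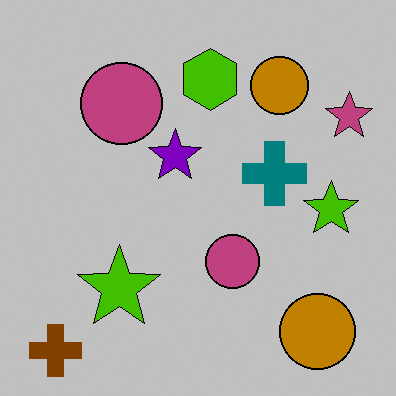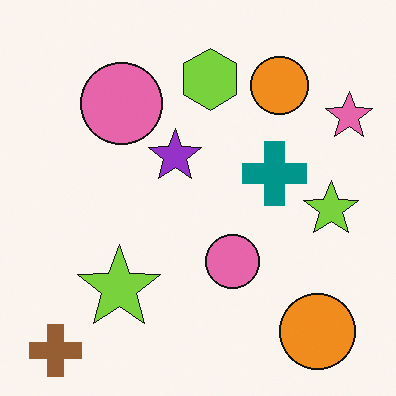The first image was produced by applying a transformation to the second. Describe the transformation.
The transformation is: heavily posterized to just a handful of flat colors.

Each flat color has snapped to a coarser quantized level — most visibly, the near-white background has dropped to a flat grey.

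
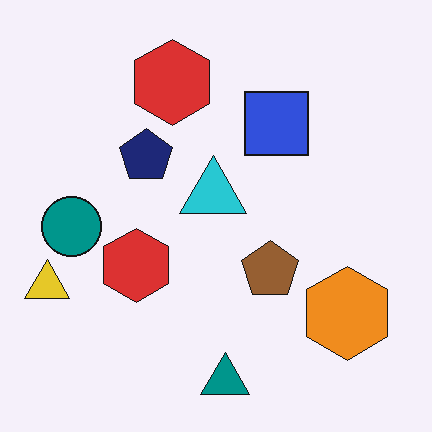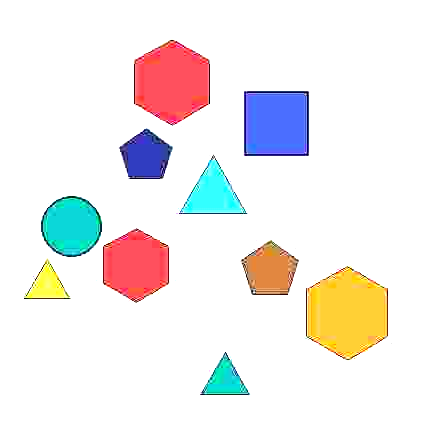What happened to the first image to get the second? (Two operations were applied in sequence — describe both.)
This is the original image heavily JPEG-compressed with obvious blocking artifacts, then substantially brightened.

Blocky 8×8 compression artifacts appear around shape edges and the flat background shows ringing — characteristic JPEG degradation. Every pixel — background and shapes alike — is uniformly brightened.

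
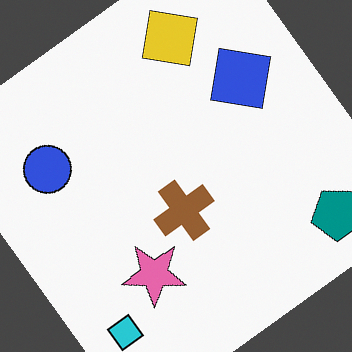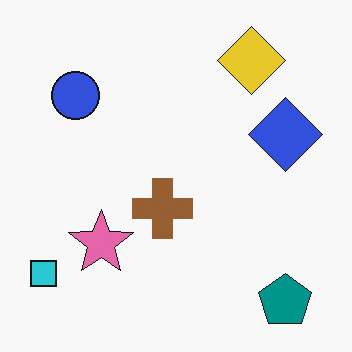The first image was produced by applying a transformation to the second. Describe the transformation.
The transformation is: rotated counter-clockwise by a large amount — several tens of degrees.

Every shape is tilted by the same angle and the image corners show triangular fill wedges — a whole-image rotation by a non-right angle.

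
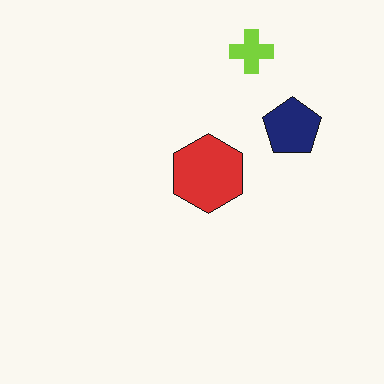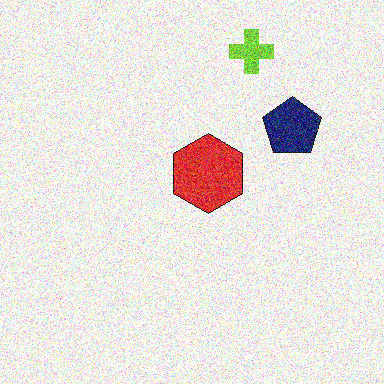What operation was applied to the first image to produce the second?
It was degraded with a thick layer of grain.

Random speckle covers the whole image, including the flat background.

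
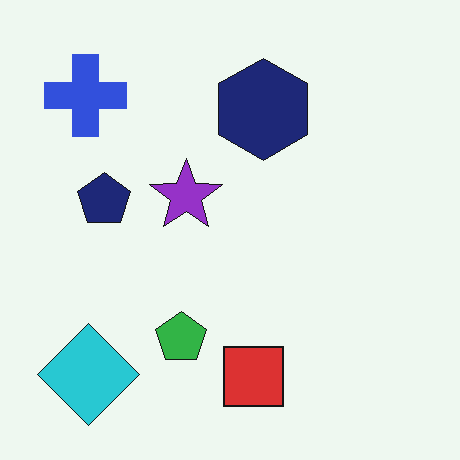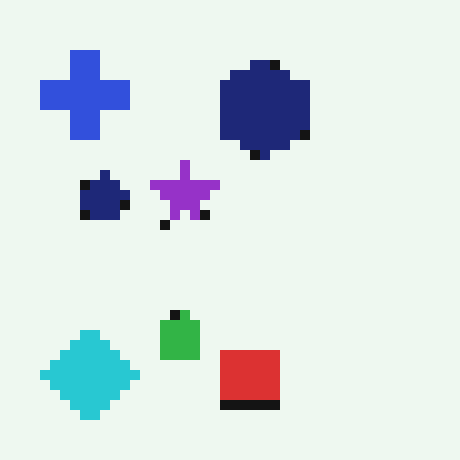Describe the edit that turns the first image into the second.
The transformation is: heavily pixelated into large blocks.

Shapes are reduced to large square blocks; fine edges and outlines are lost — a downscale-then-upscale (mosaic) effect.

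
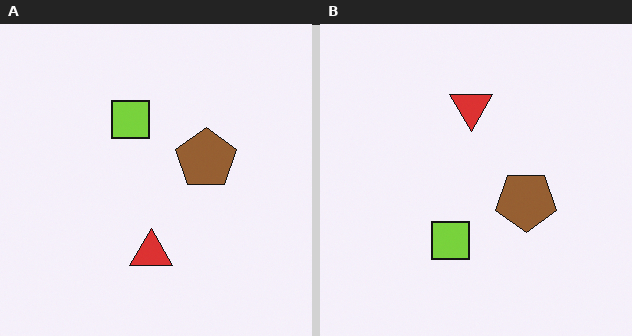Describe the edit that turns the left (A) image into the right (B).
The right (B) image is the left (A) flipped vertically (top ↔ bottom).

The red triangle is in the bottom of the left (A) image and the top of the right (B) — shapes on opposite sides of the horizontal midline have swapped in a mirror flip.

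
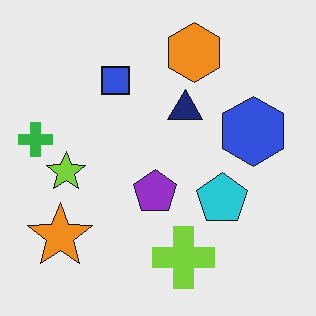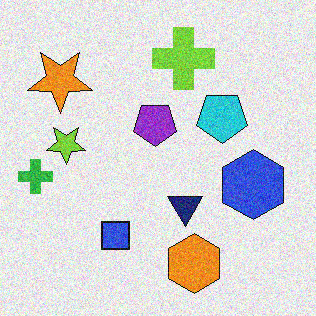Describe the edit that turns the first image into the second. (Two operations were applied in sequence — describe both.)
It was degraded with moderate additive noise, then flipped vertically (top ↔ bottom).

Random speckle covers the whole image, including the flat background. The orange hexagon is in the top of the first image and the bottom of the second — shapes on opposite sides of the horizontal midline have swapped in a mirror flip.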